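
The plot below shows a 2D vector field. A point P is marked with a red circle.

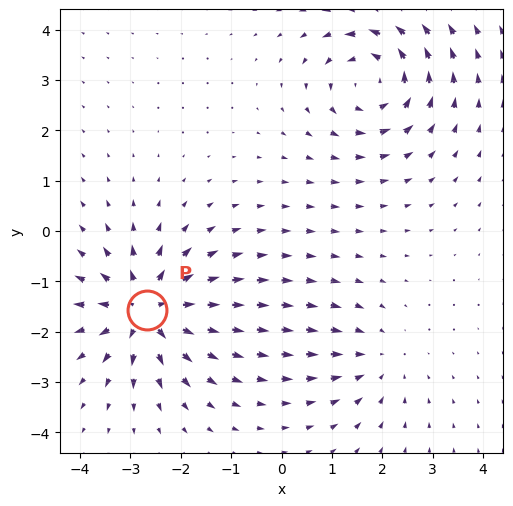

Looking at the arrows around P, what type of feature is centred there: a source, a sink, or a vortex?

source

At P (-2.7, -1.6) the arrows spread outward. Divergence about +6, curl ≈0 — positive divergence with near-zero curl is a source.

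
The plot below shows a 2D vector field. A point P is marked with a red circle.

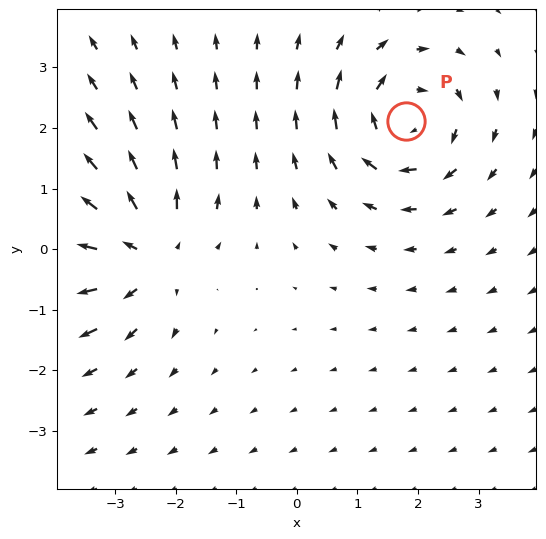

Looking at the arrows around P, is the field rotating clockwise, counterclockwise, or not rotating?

clockwise

Near P at (1.8, 2.1) the arrows circulate clockwise. The curl (z-component) there is about -3; negative curl means clockwise rotation.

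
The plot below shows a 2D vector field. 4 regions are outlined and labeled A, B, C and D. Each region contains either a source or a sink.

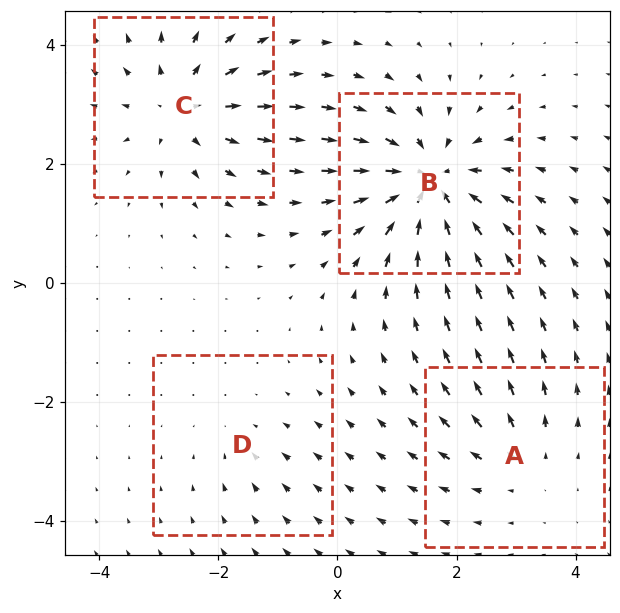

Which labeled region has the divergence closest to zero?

Divergence at each region's feature centre — A: about +3, B: about -7, C: about +5, D: about -2. Region D is closest to zero.

D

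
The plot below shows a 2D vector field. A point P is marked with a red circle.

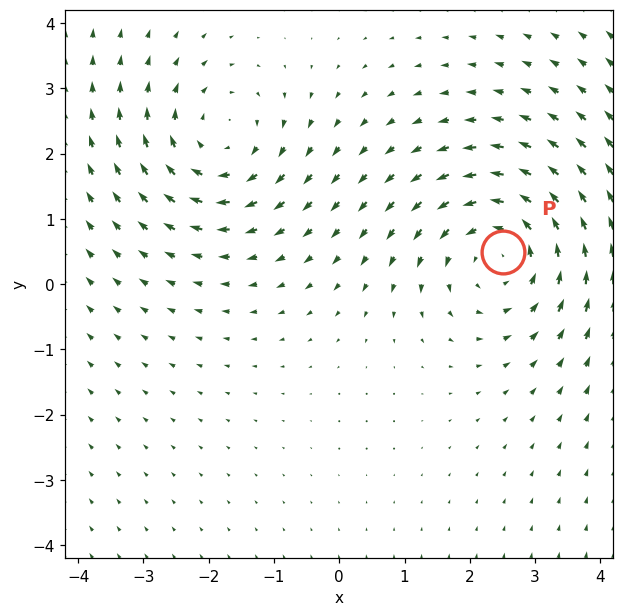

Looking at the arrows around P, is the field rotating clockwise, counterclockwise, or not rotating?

Near P at (2.5, 0.5) the arrows circulate counterclockwise. The curl (z-component) there is about +3; positive curl means counterclockwise rotation.

counterclockwise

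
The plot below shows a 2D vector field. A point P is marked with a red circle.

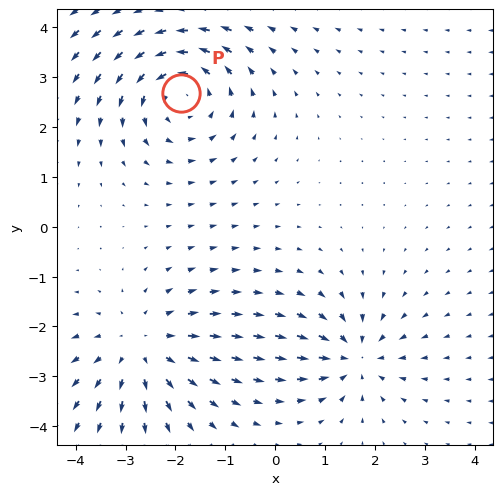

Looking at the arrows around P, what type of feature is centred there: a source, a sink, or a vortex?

vortex

At P (-1.9, 2.7) the arrows circulate counterclockwise. Divergence ≈0, curl about +5 — near-zero divergence with nonzero curl is a vortex.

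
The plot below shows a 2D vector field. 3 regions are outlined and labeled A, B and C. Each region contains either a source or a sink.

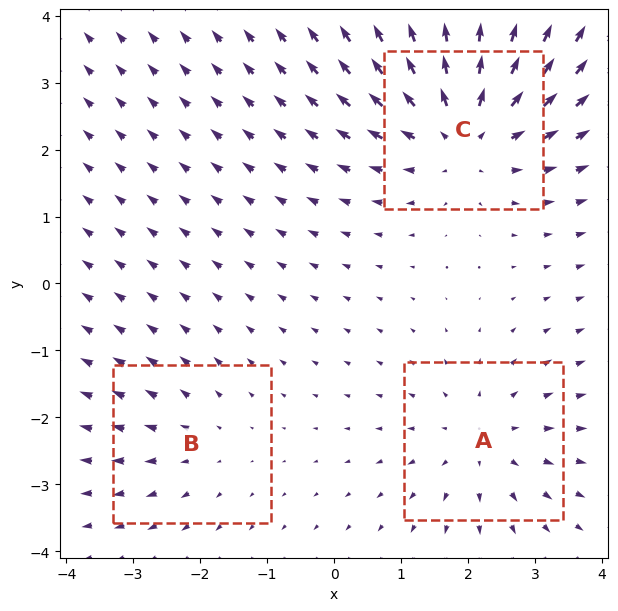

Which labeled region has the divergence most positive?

Divergence at each region's feature centre — A: about +3, B: about +2, C: about +4. Region C is most positive.

C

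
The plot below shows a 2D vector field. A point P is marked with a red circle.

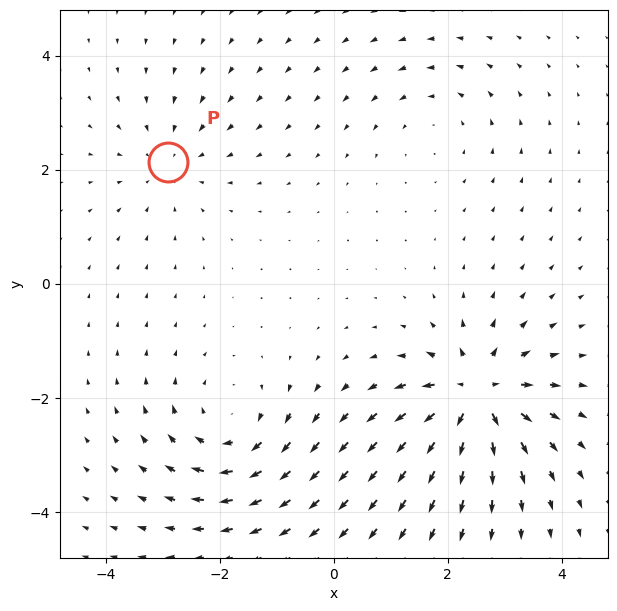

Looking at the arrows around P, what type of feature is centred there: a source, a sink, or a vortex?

At P (-2.9, 2.1) the arrows converge inward. Divergence about -3, curl ≈0 — negative divergence with near-zero curl is a sink.

sink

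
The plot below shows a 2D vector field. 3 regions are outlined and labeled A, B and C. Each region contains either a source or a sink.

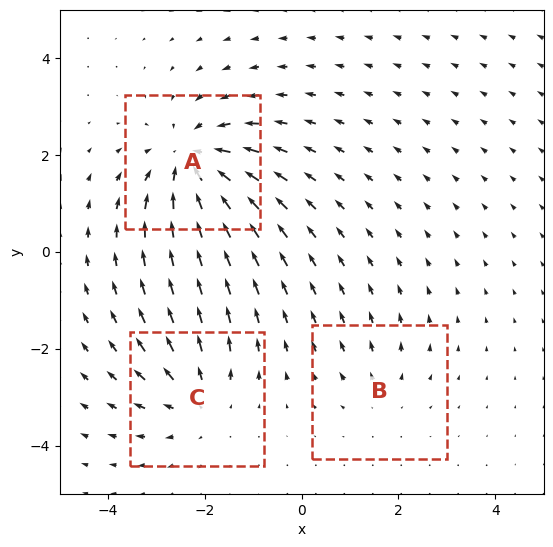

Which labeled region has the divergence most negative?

A

Divergence at each region's feature centre — A: about -5, B: about +2, C: about +3. Region A is most negative.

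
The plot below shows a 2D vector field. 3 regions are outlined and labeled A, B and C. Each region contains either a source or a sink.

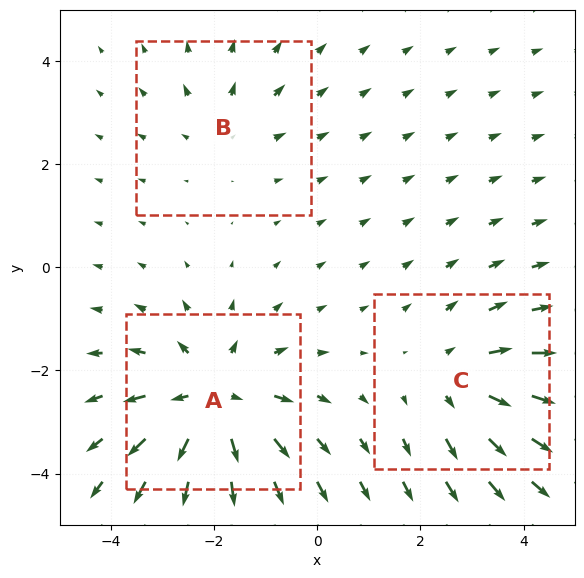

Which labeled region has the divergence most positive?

Divergence at each region's feature centre — A: about +4, B: about +2, C: about +3. Region A is most positive.

A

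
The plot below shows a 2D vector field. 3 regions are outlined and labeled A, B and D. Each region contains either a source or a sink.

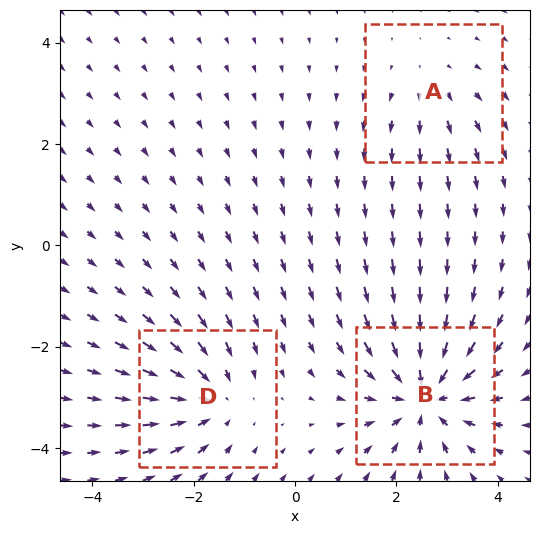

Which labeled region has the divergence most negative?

B

Divergence at each region's feature centre — A: about +2, B: about -5, D: about -4. Region B is most negative.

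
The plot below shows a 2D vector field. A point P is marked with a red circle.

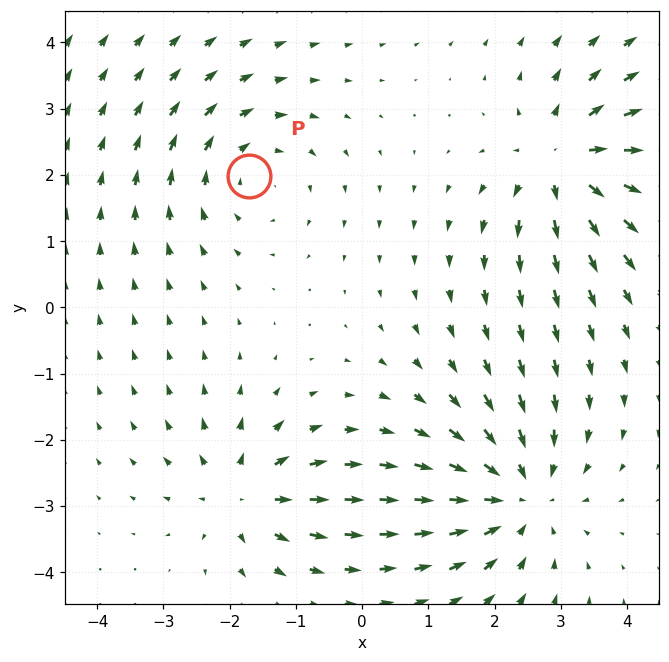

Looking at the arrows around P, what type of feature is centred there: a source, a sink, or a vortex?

vortex

At P (-1.7, 2.0) the arrows circulate clockwise. Divergence ≈0, curl about -3 — near-zero divergence with nonzero curl is a vortex.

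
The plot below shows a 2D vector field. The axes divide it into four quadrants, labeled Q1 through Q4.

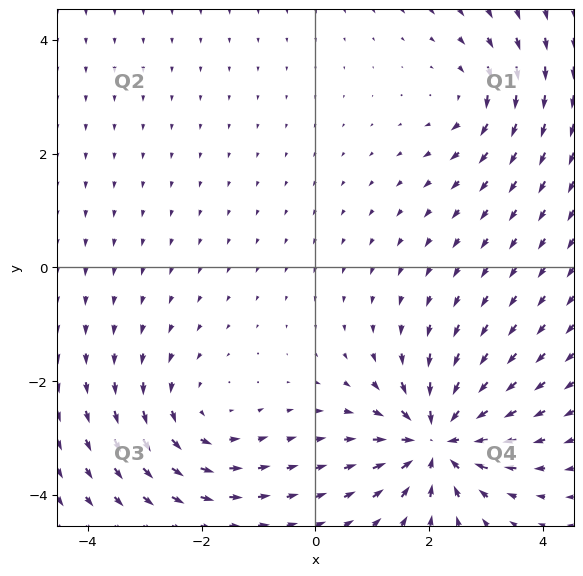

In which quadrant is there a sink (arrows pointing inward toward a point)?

Q4

The sink sits at approximately (2.1, -3.0), which lies in quadrant Q4. The divergence there is about -6, negative as expected for a sink.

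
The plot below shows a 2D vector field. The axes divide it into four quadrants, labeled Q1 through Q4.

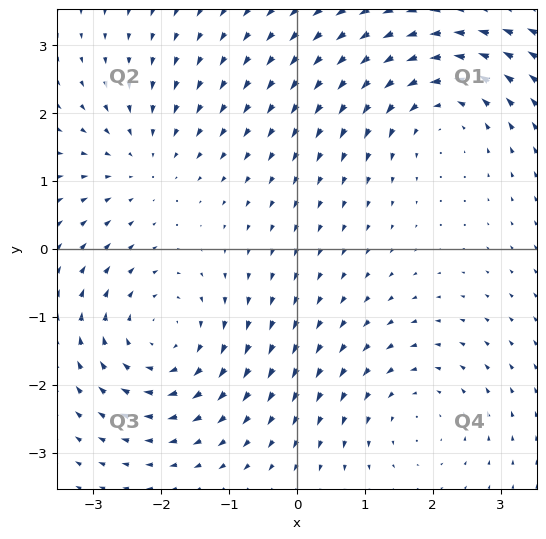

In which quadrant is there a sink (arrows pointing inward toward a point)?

The sink sits at approximately (-2.3, 1.3), which lies in quadrant Q2. The divergence there is about -2, negative as expected for a sink.

Q2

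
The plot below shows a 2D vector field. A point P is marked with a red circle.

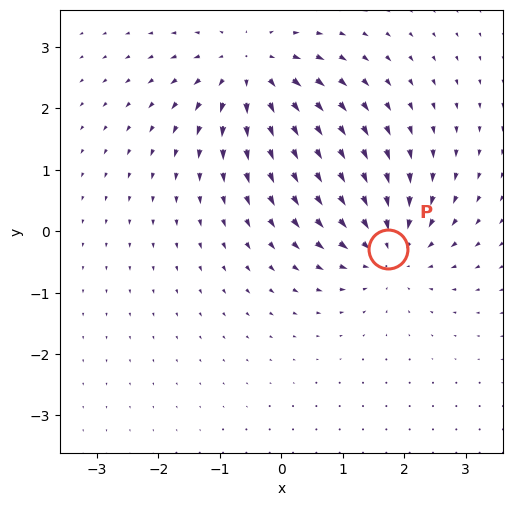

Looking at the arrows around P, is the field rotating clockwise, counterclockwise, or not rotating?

not rotating

Near P at (1.7, -0.3) the arrows show no circulation. The curl there is ≈0.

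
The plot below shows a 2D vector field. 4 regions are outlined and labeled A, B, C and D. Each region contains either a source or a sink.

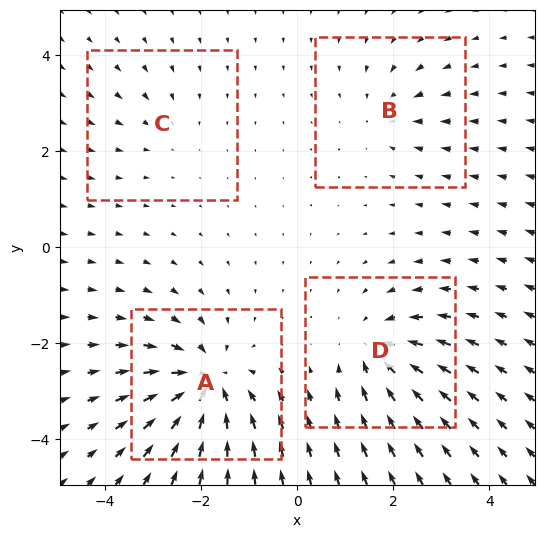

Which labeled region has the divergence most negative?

A

Divergence at each region's feature centre — A: about -8, B: about -3, C: about -2, D: about -5. Region A is most negative.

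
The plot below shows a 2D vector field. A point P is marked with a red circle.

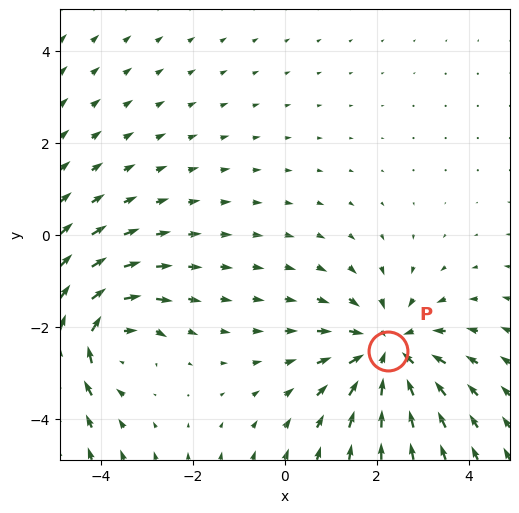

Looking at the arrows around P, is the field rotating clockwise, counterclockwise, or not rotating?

Near P at (2.2, -2.5) the arrows show no circulation. The curl there is ≈0.

not rotating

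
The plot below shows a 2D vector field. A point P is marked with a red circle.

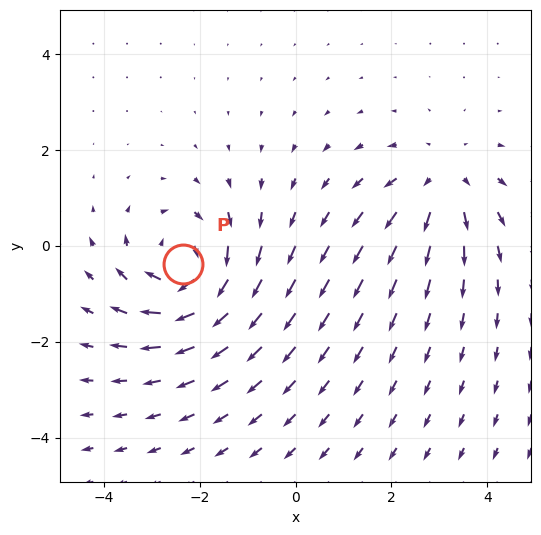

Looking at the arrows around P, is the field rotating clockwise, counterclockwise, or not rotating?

Near P at (-2.3, -0.4) the arrows circulate clockwise. The curl (z-component) there is about -5; negative curl means clockwise rotation.

clockwise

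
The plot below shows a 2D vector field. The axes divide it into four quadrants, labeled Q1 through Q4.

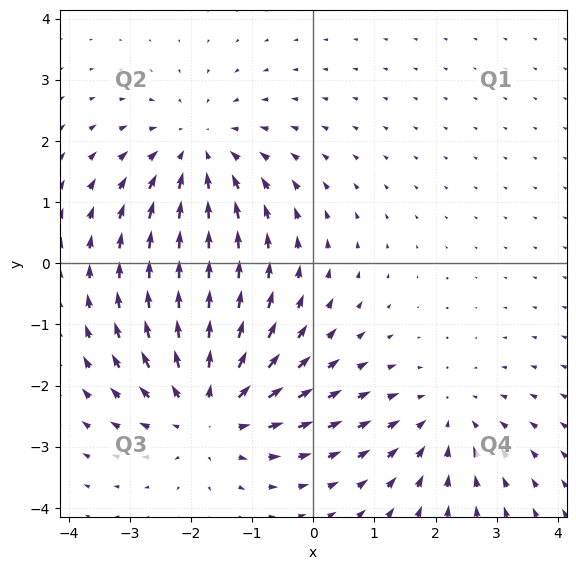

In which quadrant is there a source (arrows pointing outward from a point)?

The source sits at approximately (-1.7, -2.4), which lies in quadrant Q3. The divergence there is about +4, positive as expected for a source.

Q3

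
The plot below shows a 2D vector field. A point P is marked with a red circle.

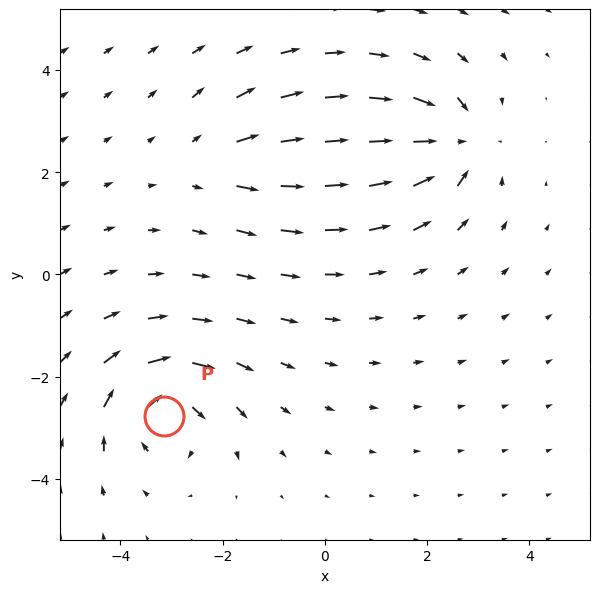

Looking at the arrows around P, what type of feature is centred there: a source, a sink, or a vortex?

vortex

At P (-3.2, -2.8) the arrows circulate clockwise. Divergence ≈0, curl about -5 — near-zero divergence with nonzero curl is a vortex.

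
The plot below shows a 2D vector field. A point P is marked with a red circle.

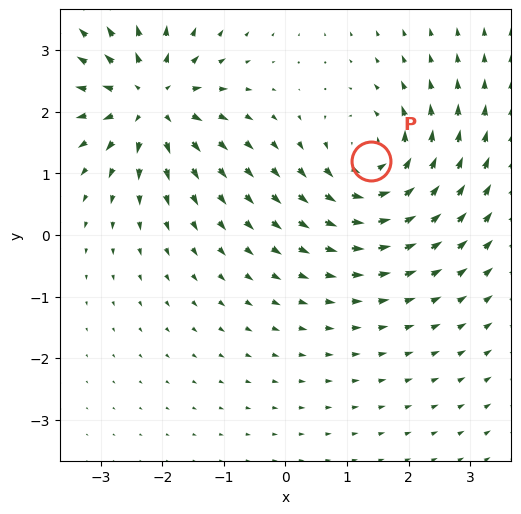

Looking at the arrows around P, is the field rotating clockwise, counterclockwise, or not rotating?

Near P at (1.4, 1.2) the arrows circulate counterclockwise. The curl (z-component) there is about +4; positive curl means counterclockwise rotation.

counterclockwise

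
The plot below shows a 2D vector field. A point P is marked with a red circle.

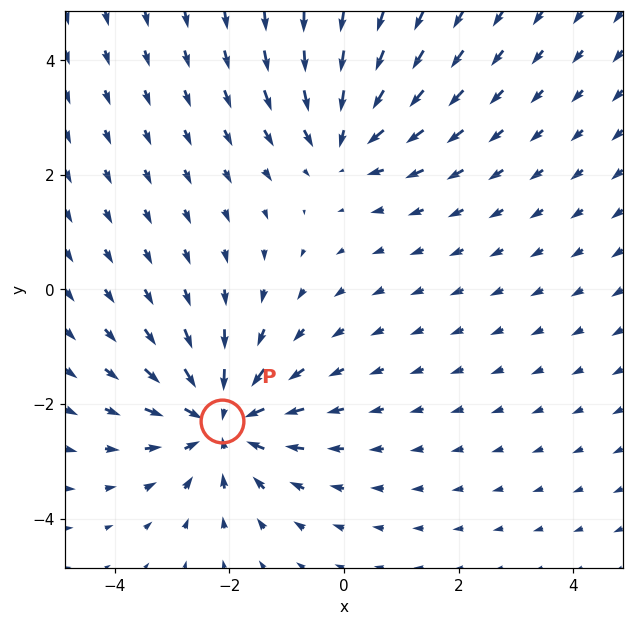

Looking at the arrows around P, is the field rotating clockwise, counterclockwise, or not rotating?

Near P at (-2.1, -2.3) the arrows show no circulation. The curl there is ≈0.

not rotating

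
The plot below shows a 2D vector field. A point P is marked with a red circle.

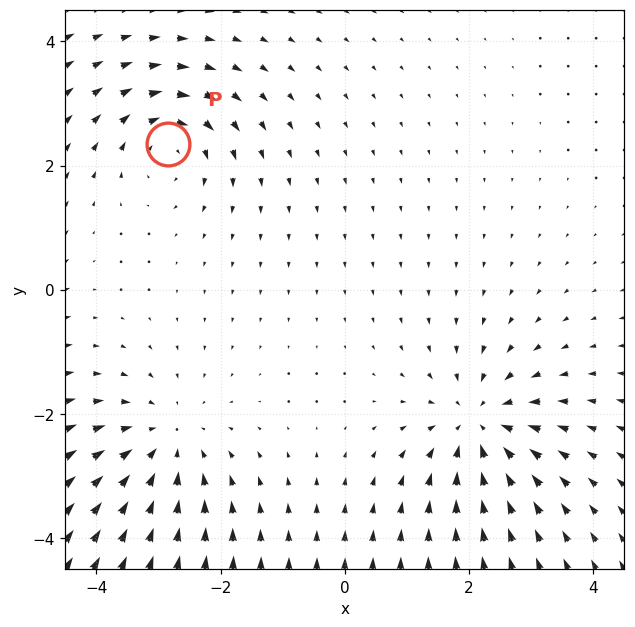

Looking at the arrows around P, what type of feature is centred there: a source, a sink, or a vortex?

vortex

At P (-2.8, 2.3) the arrows circulate clockwise. Divergence ≈0, curl about -5 — near-zero divergence with nonzero curl is a vortex.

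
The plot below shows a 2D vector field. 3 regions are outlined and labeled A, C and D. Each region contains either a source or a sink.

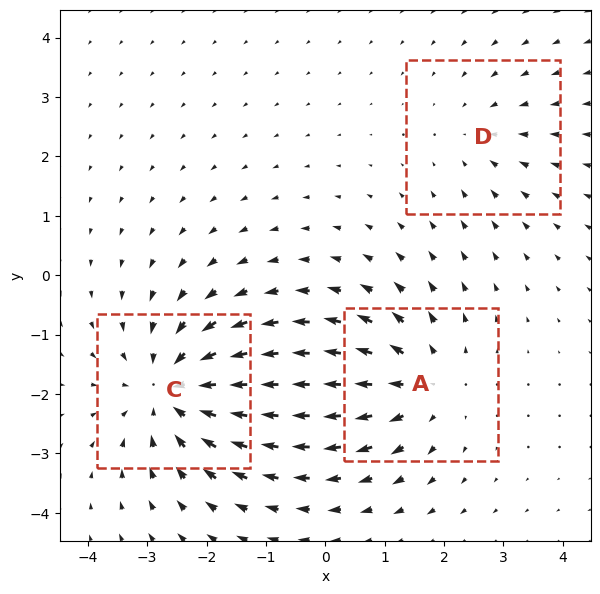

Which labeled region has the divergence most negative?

C

Divergence at each region's feature centre — A: about +3, C: about -4, D: about -2. Region C is most negative.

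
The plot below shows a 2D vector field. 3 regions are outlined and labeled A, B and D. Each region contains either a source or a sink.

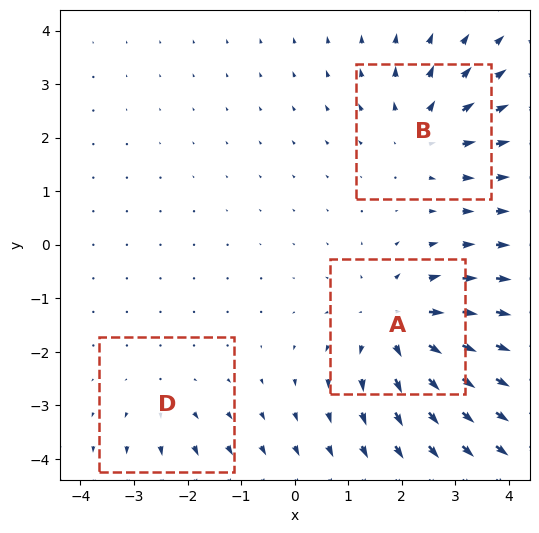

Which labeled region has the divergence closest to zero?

D

Divergence at each region's feature centre — A: about +5, B: about +3, D: about +2. Region D is closest to zero.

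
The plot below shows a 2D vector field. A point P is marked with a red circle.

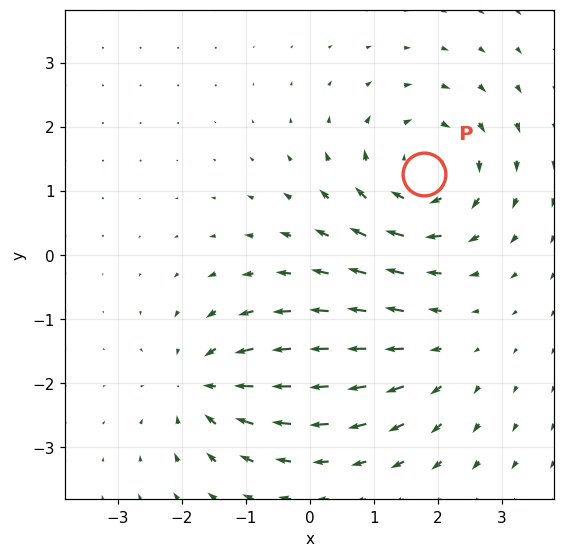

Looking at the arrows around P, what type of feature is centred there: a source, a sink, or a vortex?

At P (1.8, 1.3) the arrows circulate clockwise. Divergence ≈0, curl about -5 — near-zero divergence with nonzero curl is a vortex.

vortex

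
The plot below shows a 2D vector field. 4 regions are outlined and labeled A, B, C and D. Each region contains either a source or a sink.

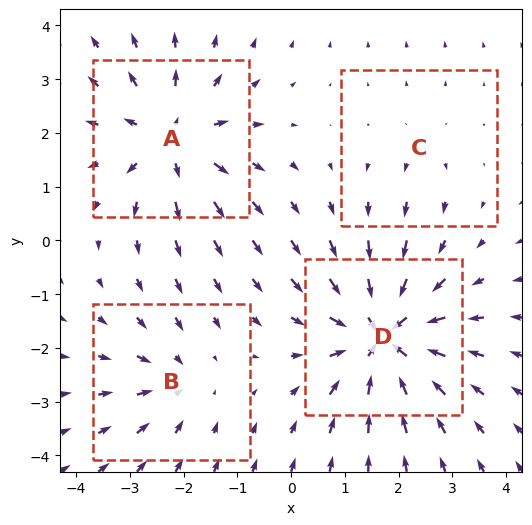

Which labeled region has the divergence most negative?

Divergence at each region's feature centre — A: about +5, B: about -3, C: about +2, D: about -7. Region D is most negative.

D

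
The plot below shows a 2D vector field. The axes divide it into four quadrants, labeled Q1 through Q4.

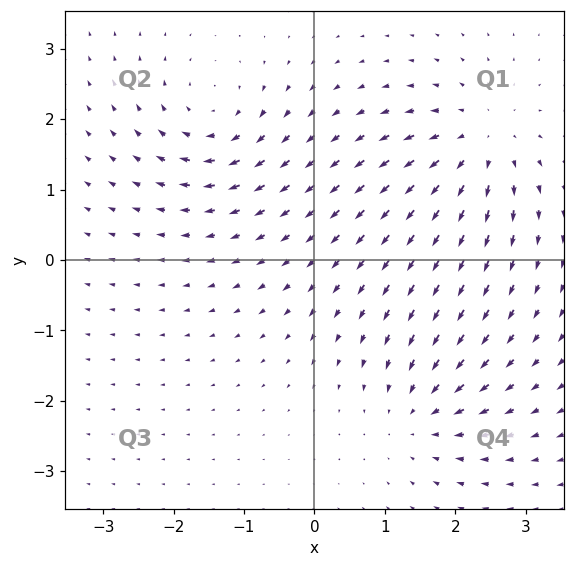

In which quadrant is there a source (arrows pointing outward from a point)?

Q1

The source sits at approximately (2.4, 1.7), which lies in quadrant Q1. The divergence there is about +4, positive as expected for a source.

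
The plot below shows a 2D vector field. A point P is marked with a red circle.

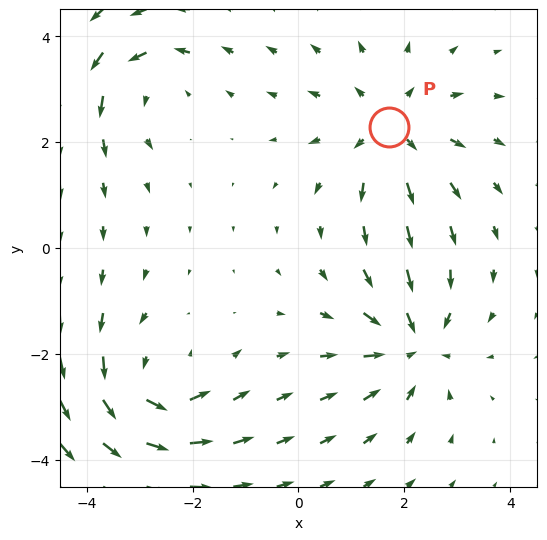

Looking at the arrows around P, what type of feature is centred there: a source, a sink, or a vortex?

source

At P (1.7, 2.3) the arrows spread outward. Divergence about +4, curl ≈0 — positive divergence with near-zero curl is a source.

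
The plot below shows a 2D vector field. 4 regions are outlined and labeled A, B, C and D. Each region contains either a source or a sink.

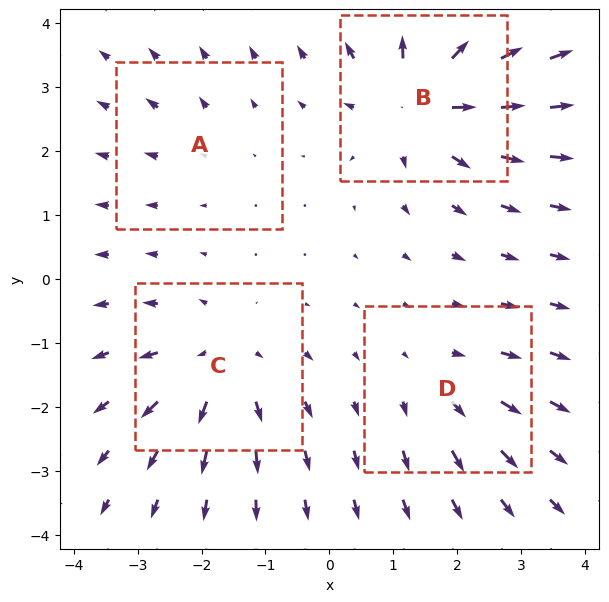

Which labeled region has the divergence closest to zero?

A

Divergence at each region's feature centre — A: about +2, B: about +7, C: about +5, D: about +3. Region A is closest to zero.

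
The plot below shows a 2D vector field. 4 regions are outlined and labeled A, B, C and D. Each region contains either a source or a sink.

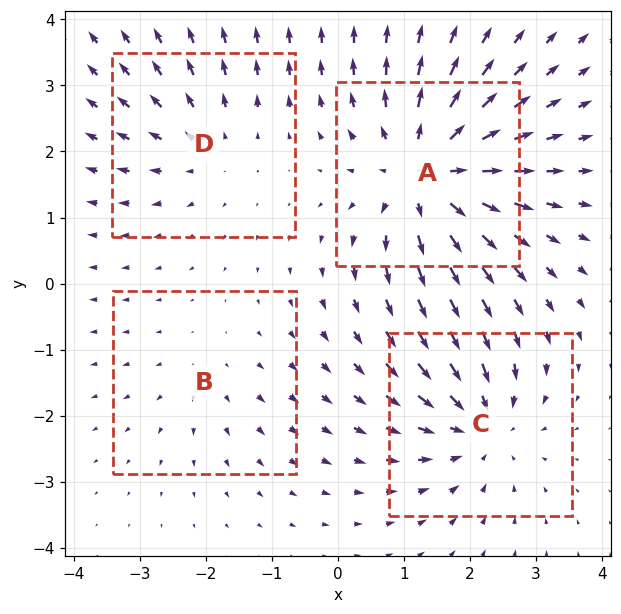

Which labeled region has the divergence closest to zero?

Divergence at each region's feature centre — A: about +7, B: about +2, C: about -5, D: about +3. Region B is closest to zero.

B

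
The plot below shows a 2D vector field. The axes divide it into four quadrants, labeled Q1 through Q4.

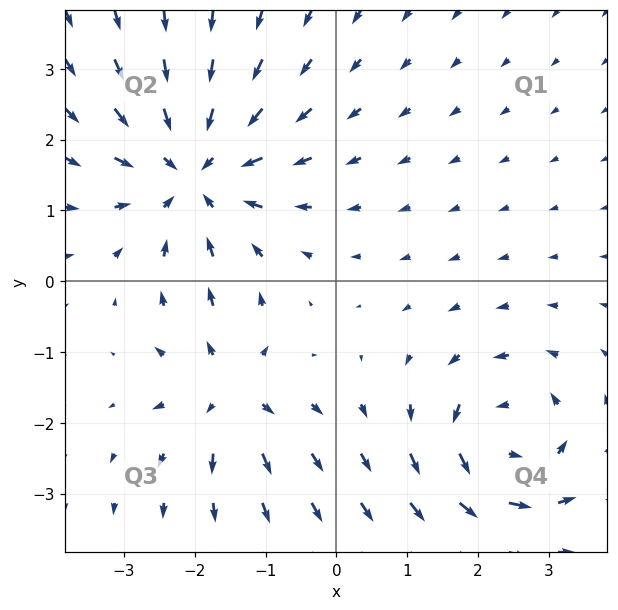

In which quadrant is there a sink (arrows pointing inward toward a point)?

The sink sits at approximately (-2.0, 1.5), which lies in quadrant Q2. The divergence there is about -4, negative as expected for a sink.

Q2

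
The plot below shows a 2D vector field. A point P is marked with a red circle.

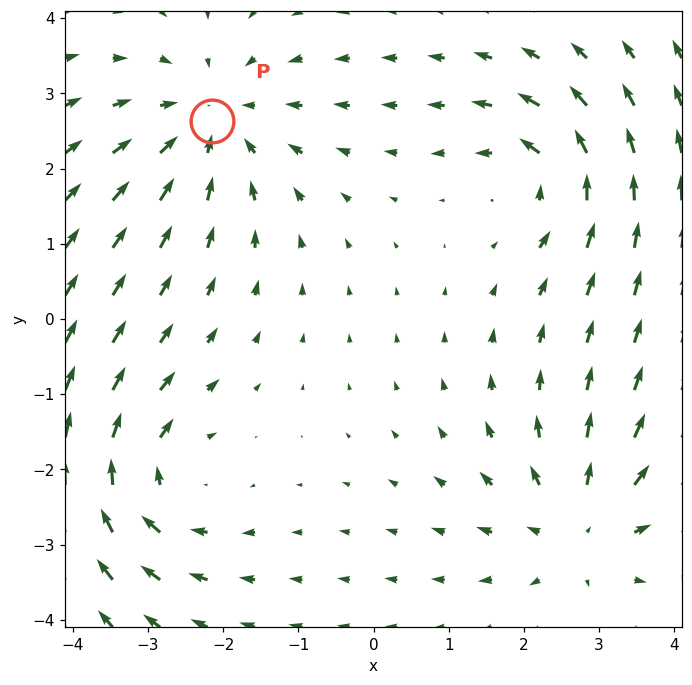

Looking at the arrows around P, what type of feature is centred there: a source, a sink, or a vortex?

At P (-2.2, 2.6) the arrows converge inward. Divergence about -3, curl ≈0 — negative divergence with near-zero curl is a sink.

sink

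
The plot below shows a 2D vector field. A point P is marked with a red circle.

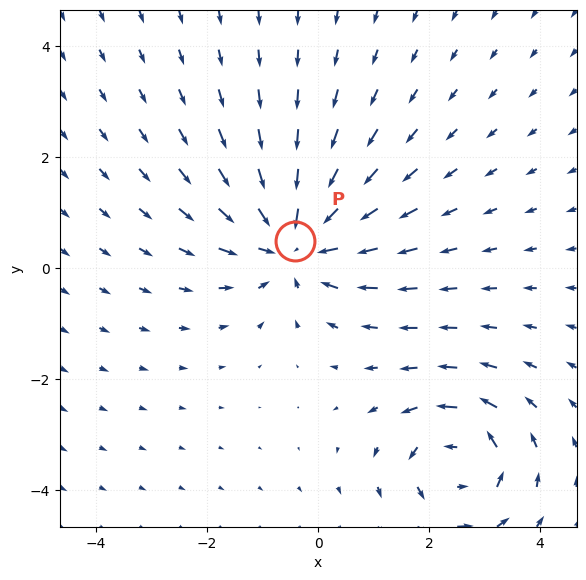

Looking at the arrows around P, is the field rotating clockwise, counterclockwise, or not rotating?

not rotating

Near P at (-0.4, 0.5) the arrows show no circulation. The curl there is ≈0.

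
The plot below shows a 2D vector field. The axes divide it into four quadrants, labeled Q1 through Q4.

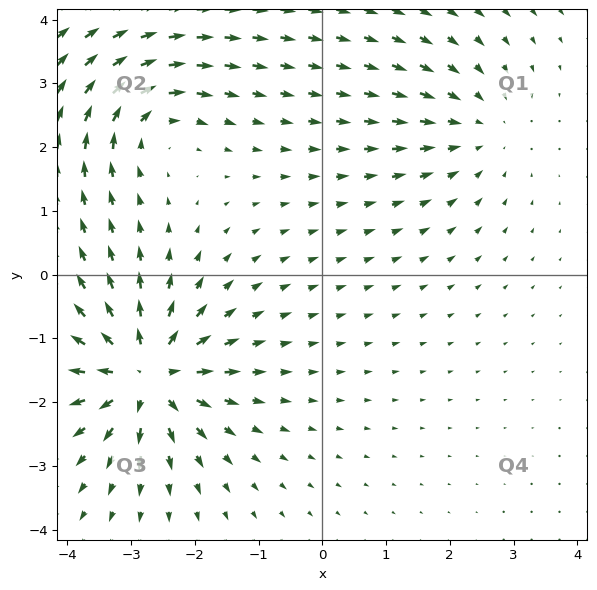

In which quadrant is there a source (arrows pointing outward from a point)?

The source sits at approximately (-2.8, -1.6), which lies in quadrant Q3. The divergence there is about +7, positive as expected for a source.

Q3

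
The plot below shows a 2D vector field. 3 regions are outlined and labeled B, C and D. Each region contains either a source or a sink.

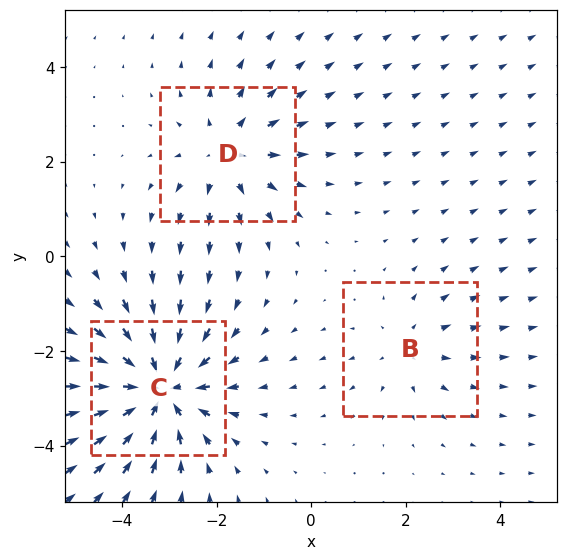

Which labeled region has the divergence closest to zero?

Divergence at each region's feature centre — B: about +2, C: about -4, D: about +3. Region B is closest to zero.

B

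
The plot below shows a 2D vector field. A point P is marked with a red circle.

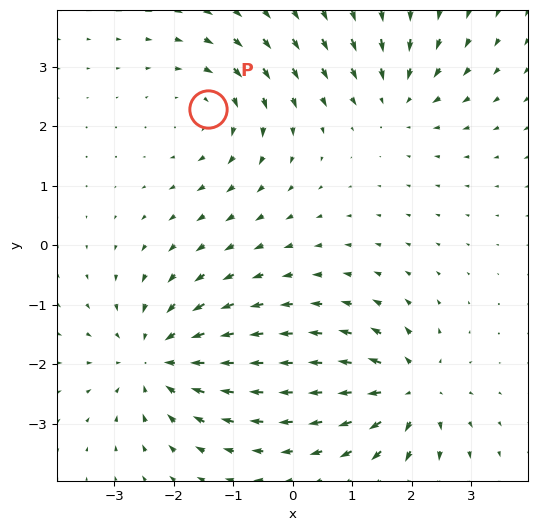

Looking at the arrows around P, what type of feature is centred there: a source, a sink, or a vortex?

At P (-1.4, 2.3) the arrows circulate clockwise. Divergence ≈0, curl about -3 — near-zero divergence with nonzero curl is a vortex.

vortex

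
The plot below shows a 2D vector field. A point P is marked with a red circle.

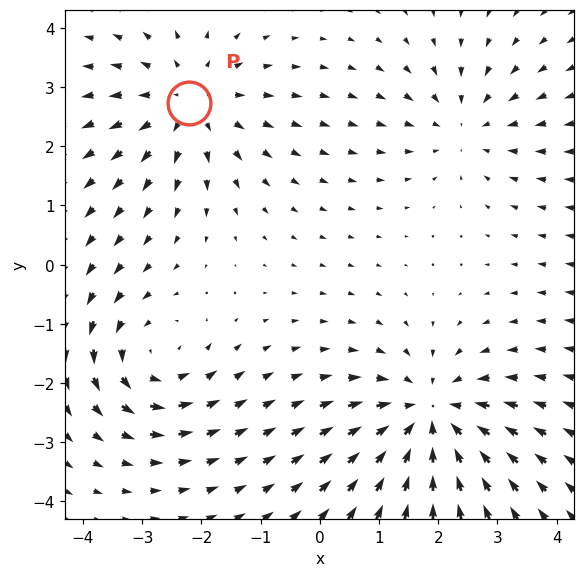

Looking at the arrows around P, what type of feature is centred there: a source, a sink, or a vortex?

source

At P (-2.2, 2.7) the arrows spread outward. Divergence about +3, curl ≈0 — positive divergence with near-zero curl is a source.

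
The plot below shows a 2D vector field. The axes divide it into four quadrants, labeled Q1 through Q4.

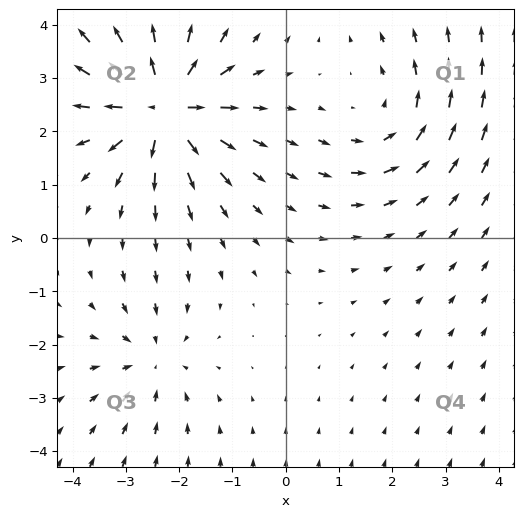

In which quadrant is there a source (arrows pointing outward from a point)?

The source sits at approximately (-2.3, 2.5), which lies in quadrant Q2. The divergence there is about +6, positive as expected for a source.

Q2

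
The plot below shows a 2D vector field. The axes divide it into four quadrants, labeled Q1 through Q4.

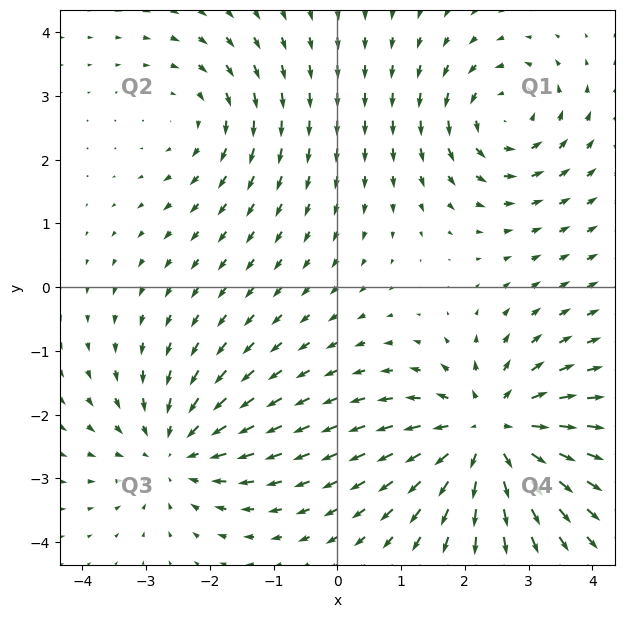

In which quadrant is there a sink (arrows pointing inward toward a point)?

Q3

The sink sits at approximately (-2.5, -2.6), which lies in quadrant Q3. The divergence there is about -3, negative as expected for a sink.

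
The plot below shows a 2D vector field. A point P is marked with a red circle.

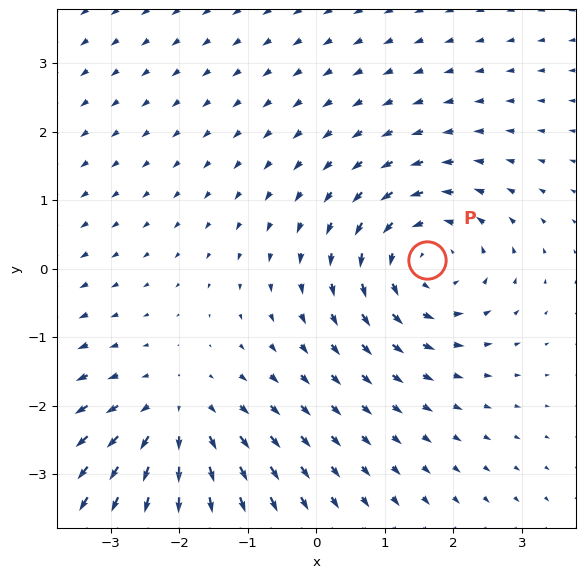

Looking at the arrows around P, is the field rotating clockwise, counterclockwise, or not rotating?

Near P at (1.6, 0.1) the arrows circulate counterclockwise. The curl (z-component) there is about +4; positive curl means counterclockwise rotation.

counterclockwise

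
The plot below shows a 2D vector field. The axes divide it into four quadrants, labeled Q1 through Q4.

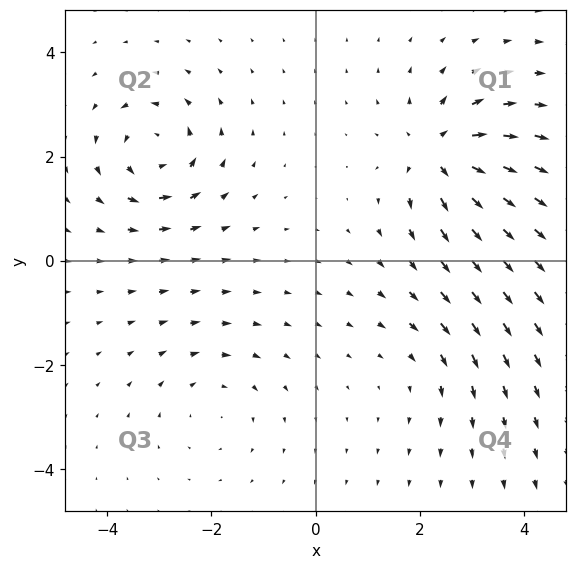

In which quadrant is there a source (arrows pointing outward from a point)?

The source sits at approximately (2.4, 2.1), which lies in quadrant Q1. The divergence there is about +7, positive as expected for a source.

Q1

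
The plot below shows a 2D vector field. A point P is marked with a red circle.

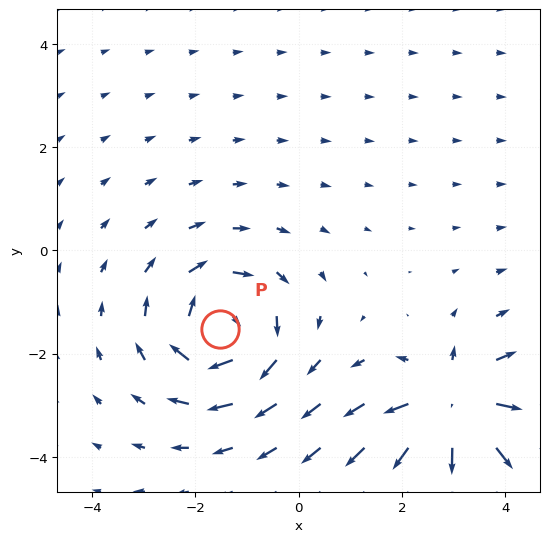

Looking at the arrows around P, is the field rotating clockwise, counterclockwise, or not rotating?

Near P at (-1.5, -1.5) the arrows circulate clockwise. The curl (z-component) there is about -4; negative curl means clockwise rotation.

clockwise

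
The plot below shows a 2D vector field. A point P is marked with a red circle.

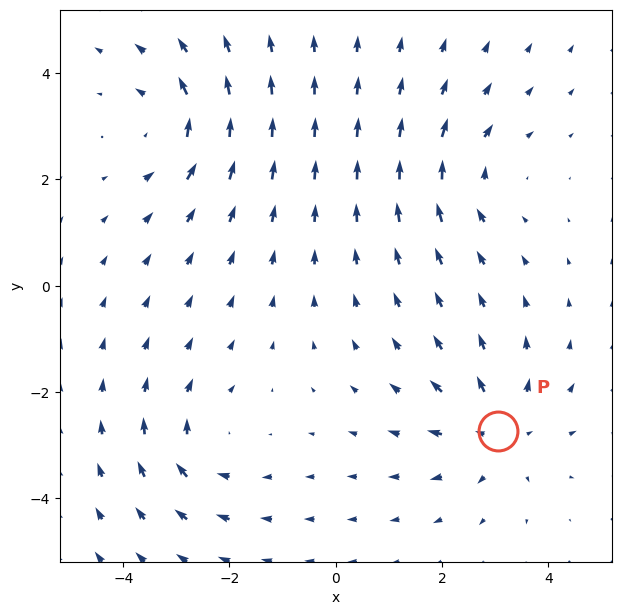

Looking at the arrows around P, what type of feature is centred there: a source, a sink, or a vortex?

source

At P (3.1, -2.7) the arrows spread outward. Divergence about +4, curl ≈0 — positive divergence with near-zero curl is a source.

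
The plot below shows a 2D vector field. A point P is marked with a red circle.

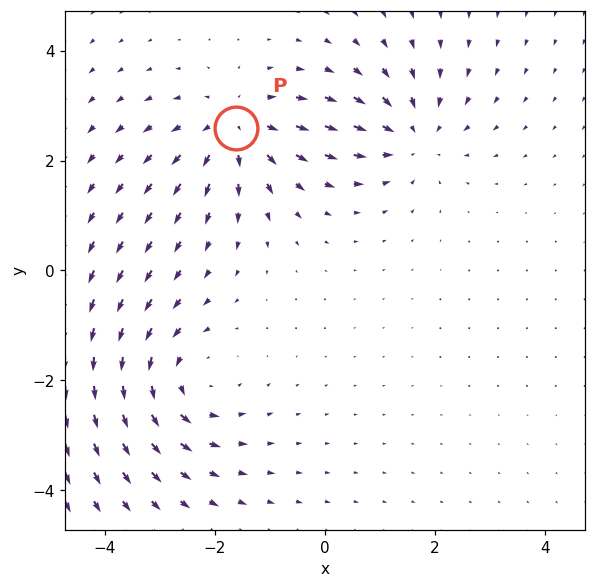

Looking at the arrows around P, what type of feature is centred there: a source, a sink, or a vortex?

source

At P (-1.6, 2.6) the arrows spread outward. Divergence about +5, curl ≈0 — positive divergence with near-zero curl is a source.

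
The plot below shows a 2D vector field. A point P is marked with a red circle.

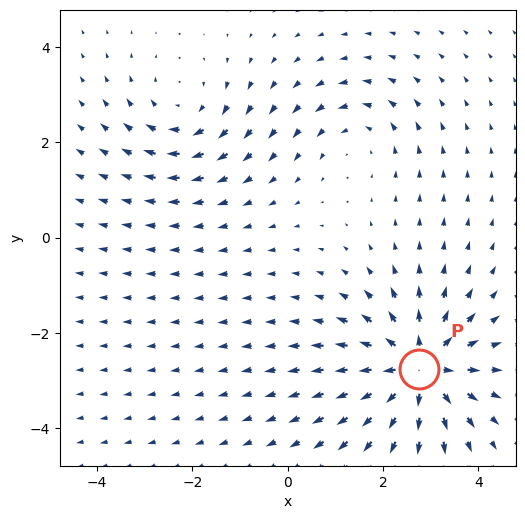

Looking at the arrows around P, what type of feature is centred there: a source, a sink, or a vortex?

At P (2.8, -2.7) the arrows spread outward. Divergence about +6, curl ≈0 — positive divergence with near-zero curl is a source.

source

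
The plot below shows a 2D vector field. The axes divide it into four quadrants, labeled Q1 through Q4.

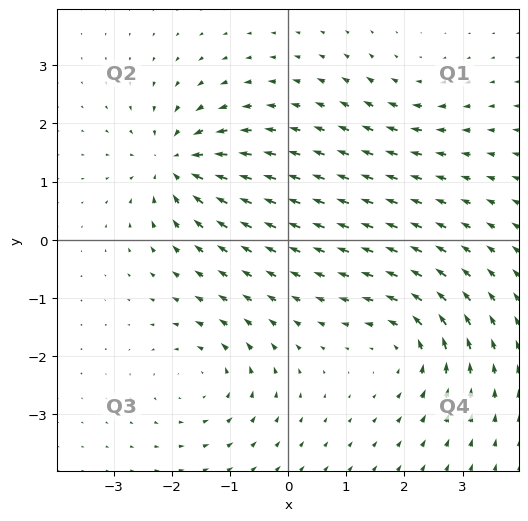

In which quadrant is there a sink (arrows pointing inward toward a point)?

The sink sits at approximately (-1.9, 1.3), which lies in quadrant Q2. The divergence there is about -6, negative as expected for a sink.

Q2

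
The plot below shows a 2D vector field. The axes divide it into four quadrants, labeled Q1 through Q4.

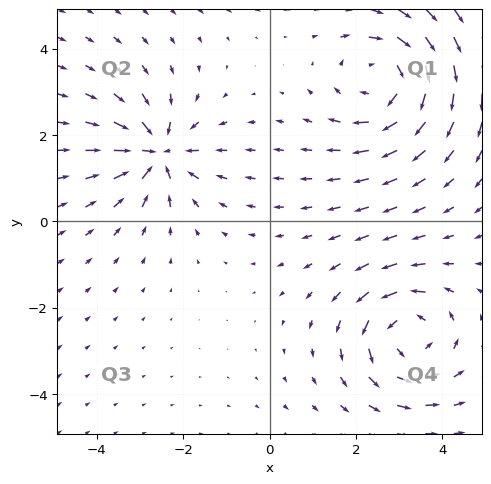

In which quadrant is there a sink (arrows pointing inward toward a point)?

Q2

The sink sits at approximately (-2.6, 1.6), which lies in quadrant Q2. The divergence there is about -4, negative as expected for a sink.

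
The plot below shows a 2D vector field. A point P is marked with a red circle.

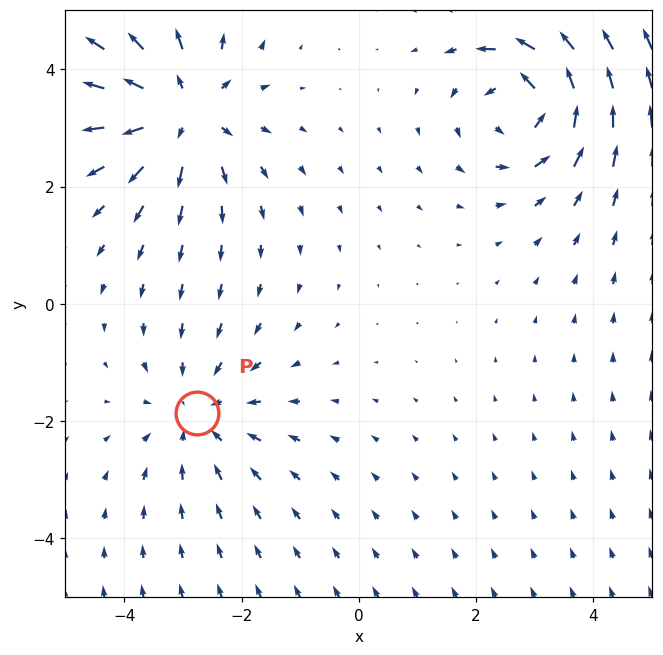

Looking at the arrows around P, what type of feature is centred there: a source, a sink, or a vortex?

sink

At P (-2.8, -1.9) the arrows converge inward. Divergence about -2, curl ≈0 — negative divergence with near-zero curl is a sink.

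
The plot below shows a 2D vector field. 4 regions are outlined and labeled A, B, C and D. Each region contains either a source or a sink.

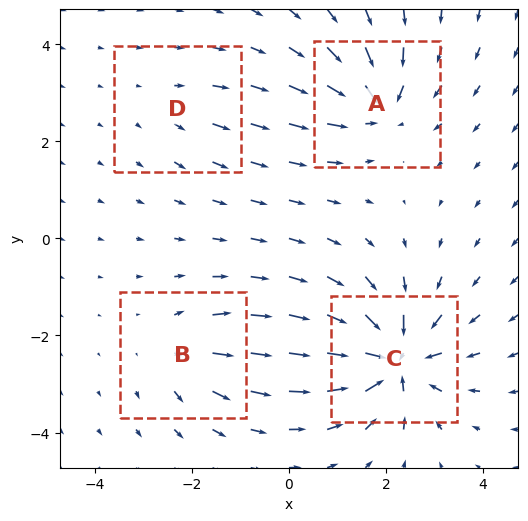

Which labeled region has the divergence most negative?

C

Divergence at each region's feature centre — A: about -6, B: about +4, C: about -9, D: about +2. Region C is most negative.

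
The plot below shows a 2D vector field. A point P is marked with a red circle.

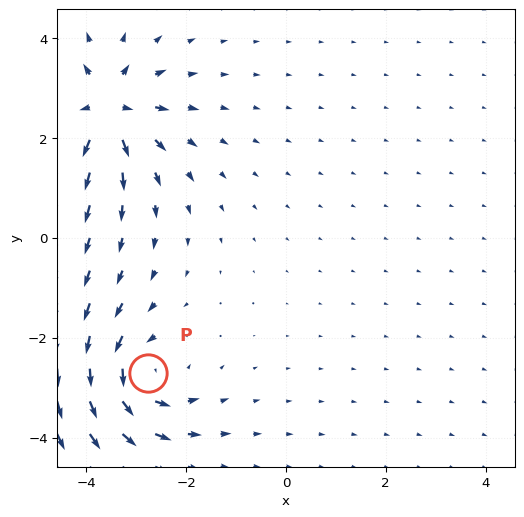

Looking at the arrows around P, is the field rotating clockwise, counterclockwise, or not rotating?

Near P at (-2.8, -2.7) the arrows circulate counterclockwise. The curl (z-component) there is about +4; positive curl means counterclockwise rotation.

counterclockwise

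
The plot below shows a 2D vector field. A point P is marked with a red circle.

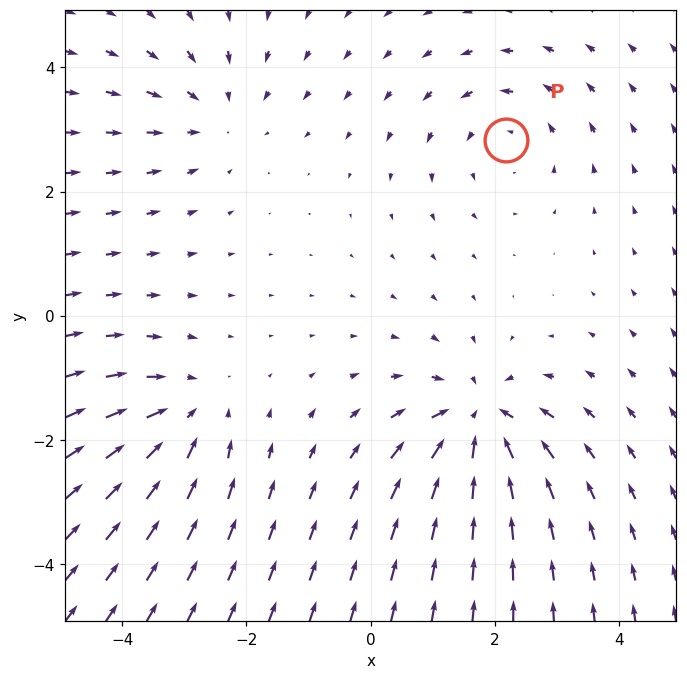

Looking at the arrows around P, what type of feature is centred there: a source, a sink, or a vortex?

vortex

At P (2.2, 2.8) the arrows circulate counterclockwise. Divergence ≈0, curl about +3 — near-zero divergence with nonzero curl is a vortex.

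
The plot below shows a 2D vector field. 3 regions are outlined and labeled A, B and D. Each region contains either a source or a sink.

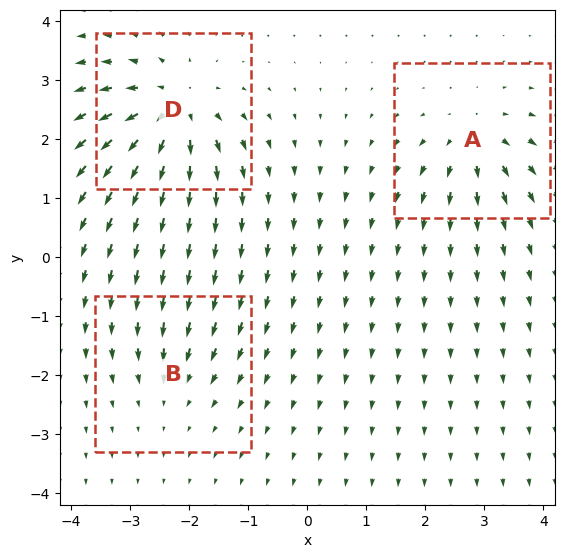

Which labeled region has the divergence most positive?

Divergence at each region's feature centre — A: about +4, B: about -3, D: about +6. Region D is most positive.

D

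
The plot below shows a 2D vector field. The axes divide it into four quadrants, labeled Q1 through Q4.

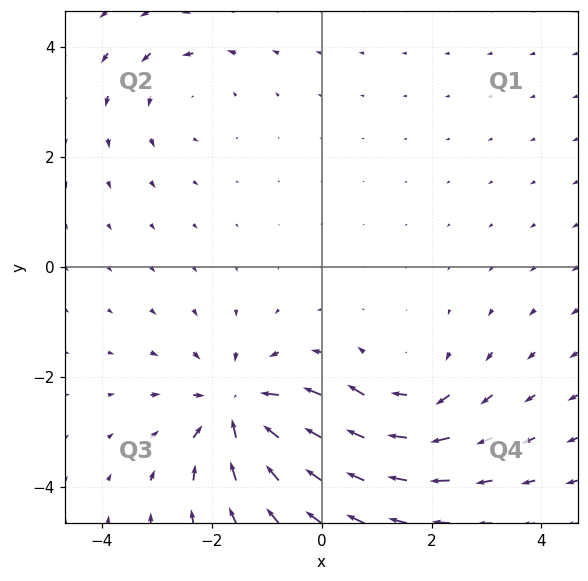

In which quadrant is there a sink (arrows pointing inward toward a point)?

Q3

The sink sits at approximately (-1.5, -2.6), which lies in quadrant Q3. The divergence there is about -5, negative as expected for a sink.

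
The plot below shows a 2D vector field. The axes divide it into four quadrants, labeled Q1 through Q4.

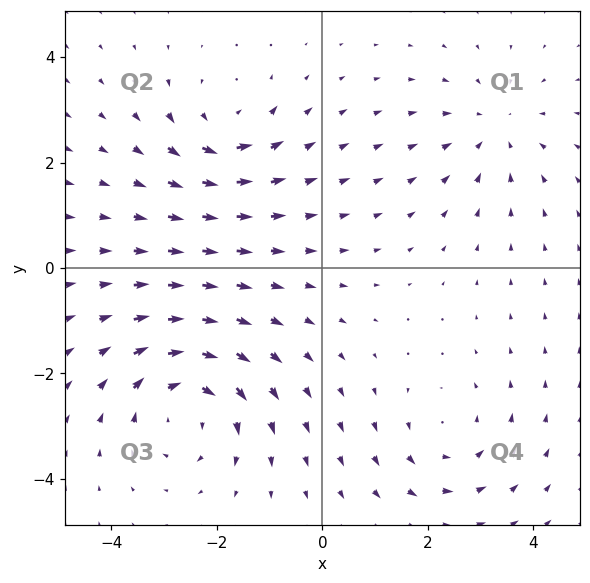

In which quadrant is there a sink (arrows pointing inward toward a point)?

Q1

The sink sits at approximately (3.3, 2.6), which lies in quadrant Q1. The divergence there is about -3, negative as expected for a sink.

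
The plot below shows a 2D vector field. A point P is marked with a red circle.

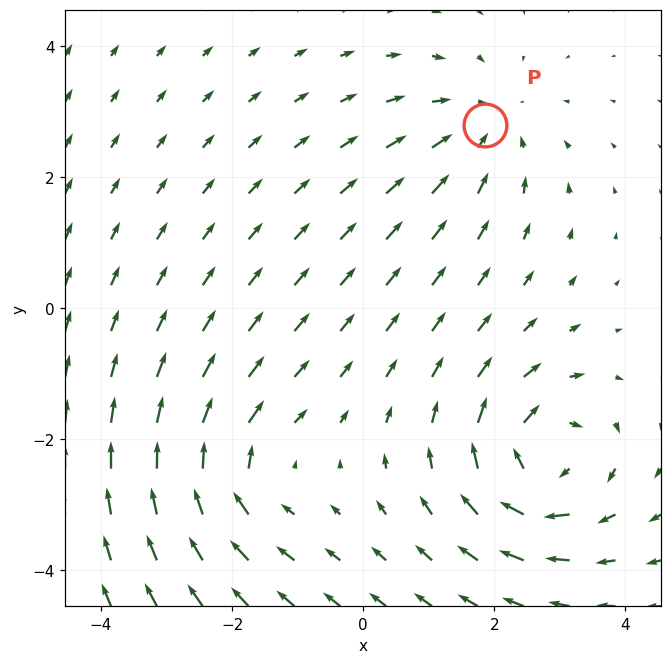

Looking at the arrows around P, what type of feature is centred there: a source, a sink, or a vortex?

At P (1.9, 2.8) the arrows converge inward. Divergence about -3, curl ≈0 — negative divergence with near-zero curl is a sink.

sink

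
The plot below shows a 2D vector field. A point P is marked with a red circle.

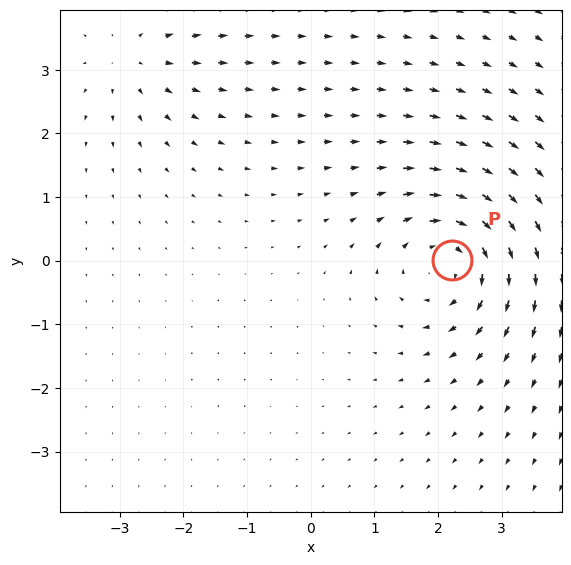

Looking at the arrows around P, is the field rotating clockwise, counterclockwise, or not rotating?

clockwise

Near P at (2.2, 0.0) the arrows circulate clockwise. The curl (z-component) there is about -5; negative curl means clockwise rotation.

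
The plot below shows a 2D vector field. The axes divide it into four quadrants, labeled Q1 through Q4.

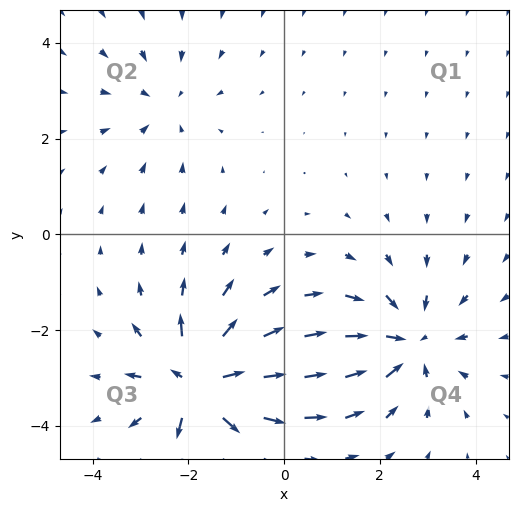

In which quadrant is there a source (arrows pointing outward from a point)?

Q3

The source sits at approximately (-1.8, -3.1), which lies in quadrant Q3. The divergence there is about +7, positive as expected for a source.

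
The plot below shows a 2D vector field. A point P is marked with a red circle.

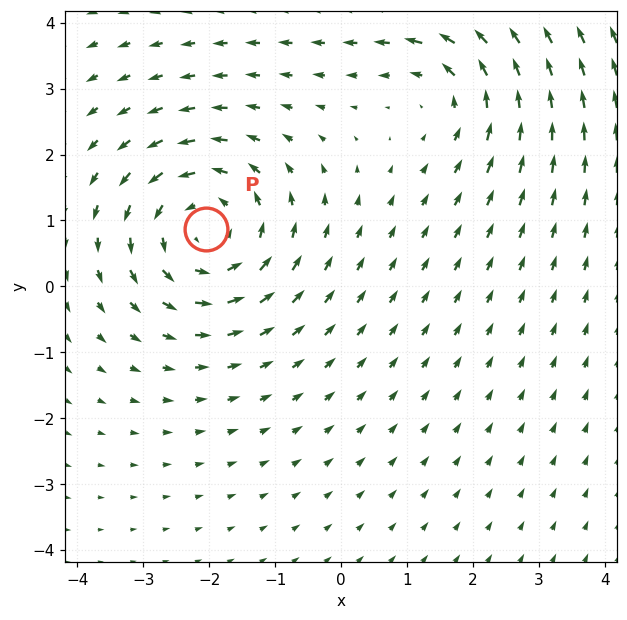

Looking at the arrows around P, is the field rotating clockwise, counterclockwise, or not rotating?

Near P at (-2.1, 0.9) the arrows circulate counterclockwise. The curl (z-component) there is about +4; positive curl means counterclockwise rotation.

counterclockwise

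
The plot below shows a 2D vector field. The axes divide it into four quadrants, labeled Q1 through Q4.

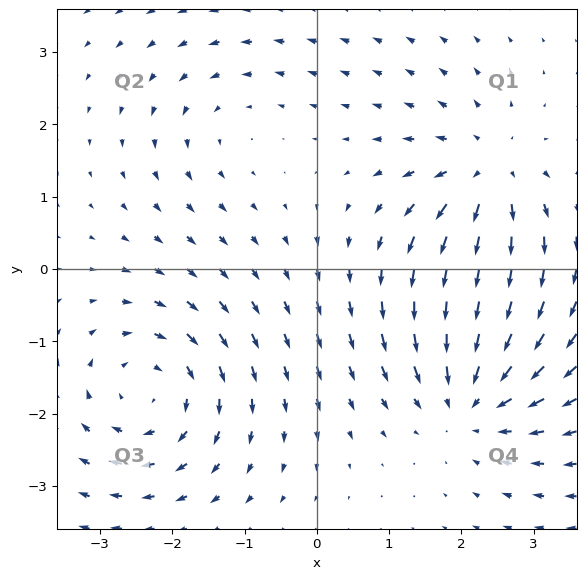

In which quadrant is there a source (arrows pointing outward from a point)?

Q1

The source sits at approximately (2.4, 1.3), which lies in quadrant Q1. The divergence there is about +5, positive as expected for a source.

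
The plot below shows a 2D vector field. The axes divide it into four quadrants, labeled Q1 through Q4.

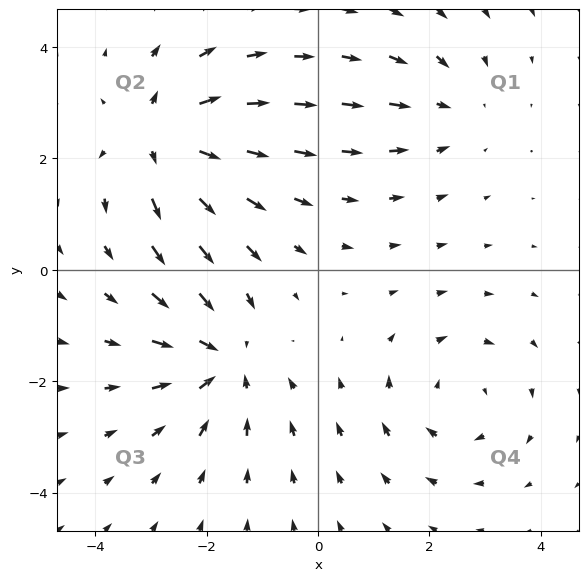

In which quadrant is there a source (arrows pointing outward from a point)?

Q2

The source sits at approximately (-2.8, 2.4), which lies in quadrant Q2. The divergence there is about +6, positive as expected for a source.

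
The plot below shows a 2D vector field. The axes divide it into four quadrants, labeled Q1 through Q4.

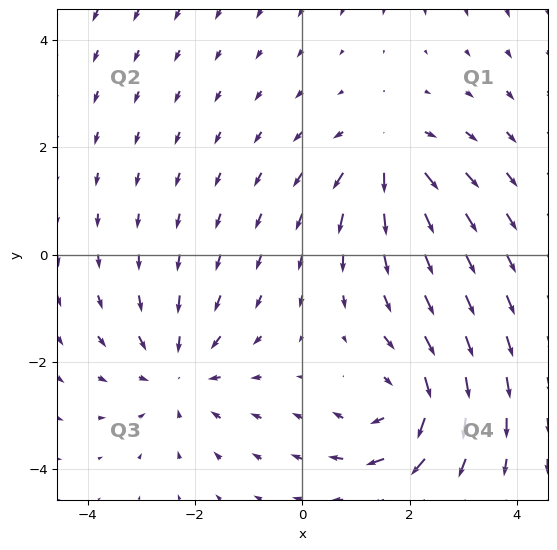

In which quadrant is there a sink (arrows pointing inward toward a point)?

Q3

The sink sits at approximately (-2.3, -2.2), which lies in quadrant Q3. The divergence there is about -3, negative as expected for a sink.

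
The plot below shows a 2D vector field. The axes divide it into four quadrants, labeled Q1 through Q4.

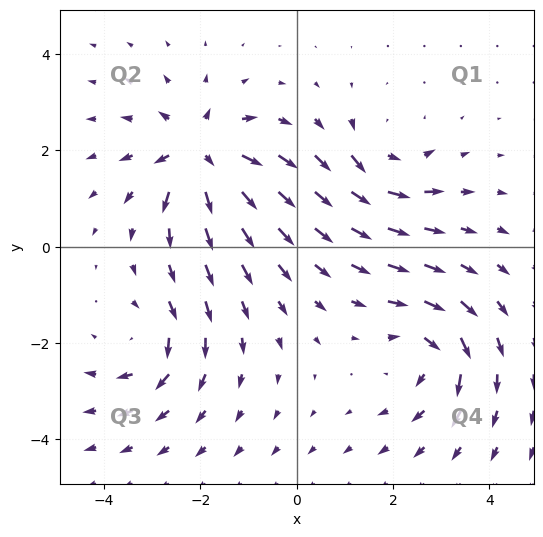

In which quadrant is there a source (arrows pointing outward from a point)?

The source sits at approximately (-2.0, 1.9), which lies in quadrant Q2. The divergence there is about +7, positive as expected for a source.

Q2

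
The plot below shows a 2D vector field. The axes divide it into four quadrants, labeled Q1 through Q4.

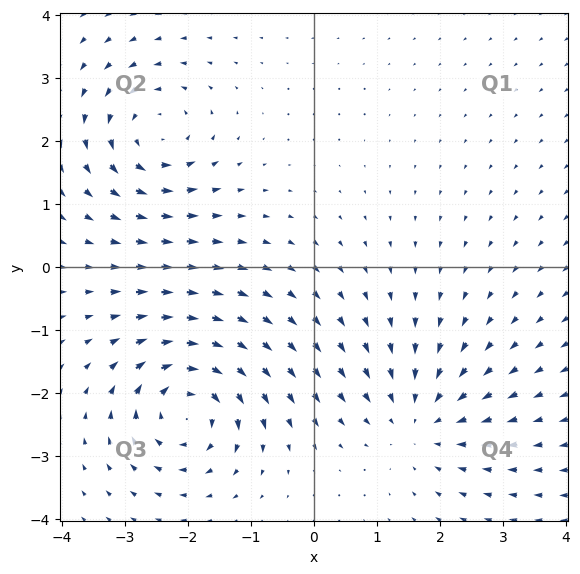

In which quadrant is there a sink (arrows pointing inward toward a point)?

Q4

The sink sits at approximately (1.7, -2.4), which lies in quadrant Q4. The divergence there is about -4, negative as expected for a sink.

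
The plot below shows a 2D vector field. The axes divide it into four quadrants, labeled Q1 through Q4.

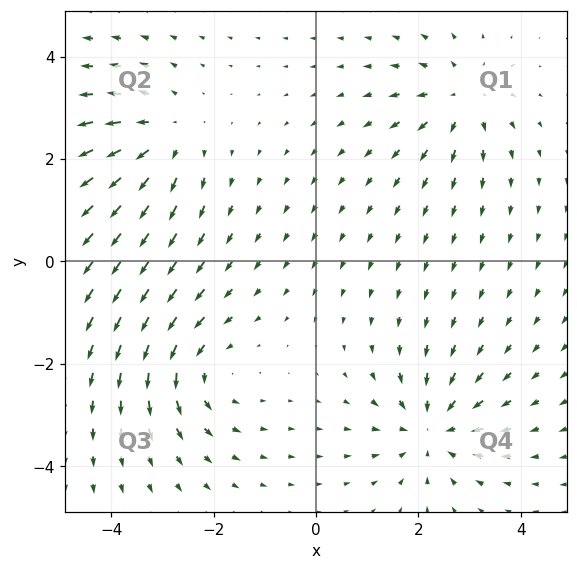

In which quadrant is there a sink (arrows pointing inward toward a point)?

The sink sits at approximately (2.3, -3.3), which lies in quadrant Q4. The divergence there is about -5, negative as expected for a sink.

Q4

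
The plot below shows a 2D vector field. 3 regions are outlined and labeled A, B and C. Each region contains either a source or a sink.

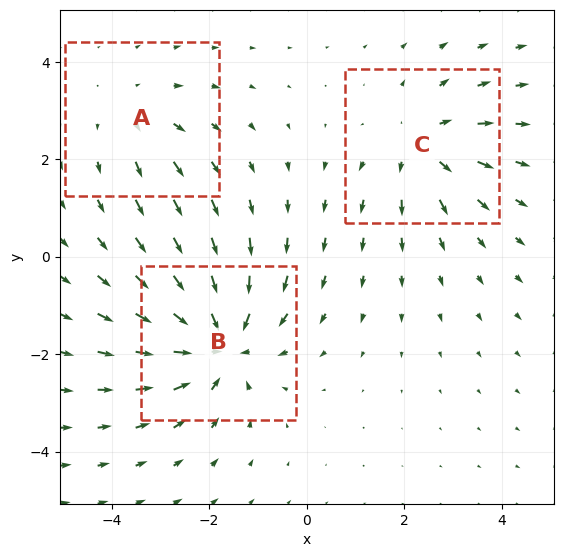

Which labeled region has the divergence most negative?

B

Divergence at each region's feature centre — A: about +2, B: about -4, C: about +3. Region B is most negative.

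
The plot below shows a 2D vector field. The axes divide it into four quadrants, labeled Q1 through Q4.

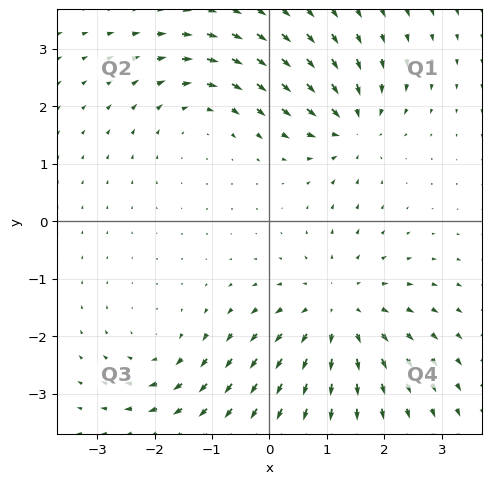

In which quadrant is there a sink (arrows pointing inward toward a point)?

Q1

The sink sits at approximately (1.4, 1.6), which lies in quadrant Q1. The divergence there is about -5, negative as expected for a sink.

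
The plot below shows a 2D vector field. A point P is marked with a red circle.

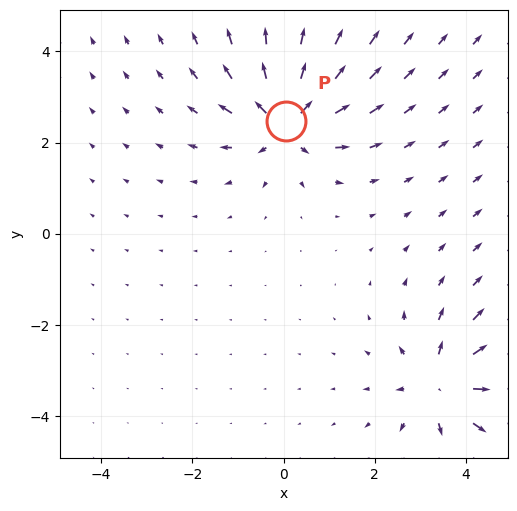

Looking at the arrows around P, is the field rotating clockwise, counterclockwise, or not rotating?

not rotating

Near P at (0.1, 2.5) the arrows show no circulation. The curl there is ≈0.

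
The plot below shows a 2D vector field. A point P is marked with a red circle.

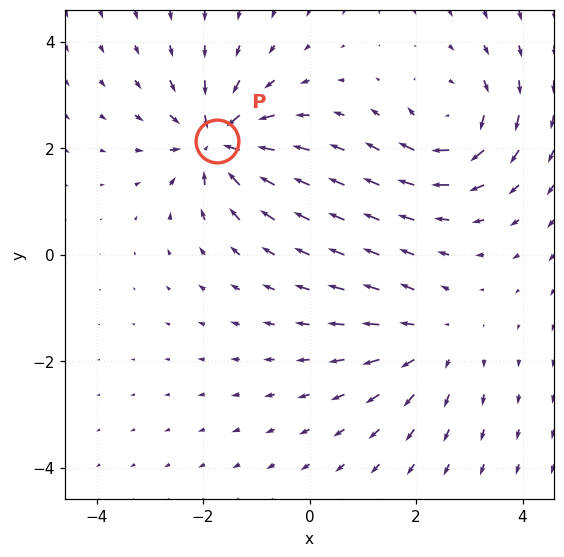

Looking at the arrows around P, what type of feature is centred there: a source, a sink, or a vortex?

sink

At P (-1.7, 2.1) the arrows converge inward. Divergence about -6, curl ≈0 — negative divergence with near-zero curl is a sink.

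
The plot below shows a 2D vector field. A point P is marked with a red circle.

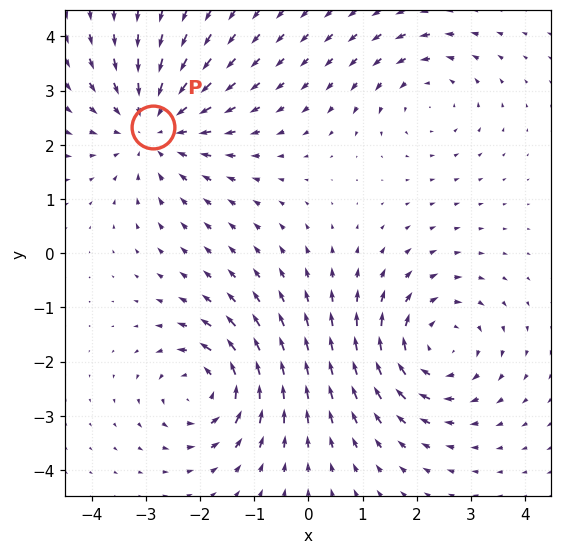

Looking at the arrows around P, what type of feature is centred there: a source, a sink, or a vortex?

At P (-2.9, 2.3) the arrows converge inward. Divergence about -4, curl ≈0 — negative divergence with near-zero curl is a sink.

sink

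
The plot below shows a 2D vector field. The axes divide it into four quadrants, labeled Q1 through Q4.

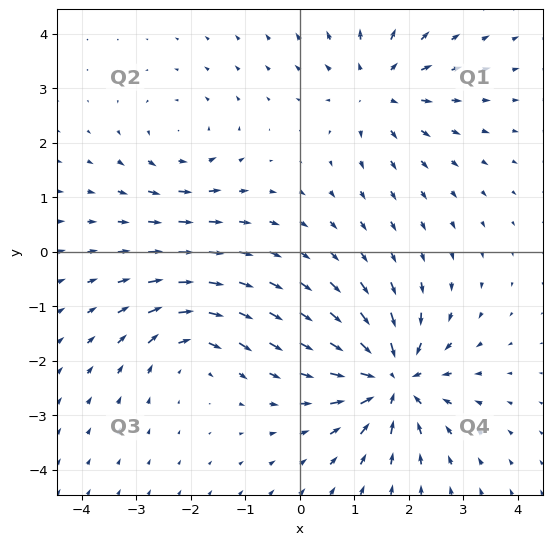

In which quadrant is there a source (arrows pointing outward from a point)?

The source sits at approximately (1.4, 3.0), which lies in quadrant Q1. The divergence there is about +4, positive as expected for a source.

Q1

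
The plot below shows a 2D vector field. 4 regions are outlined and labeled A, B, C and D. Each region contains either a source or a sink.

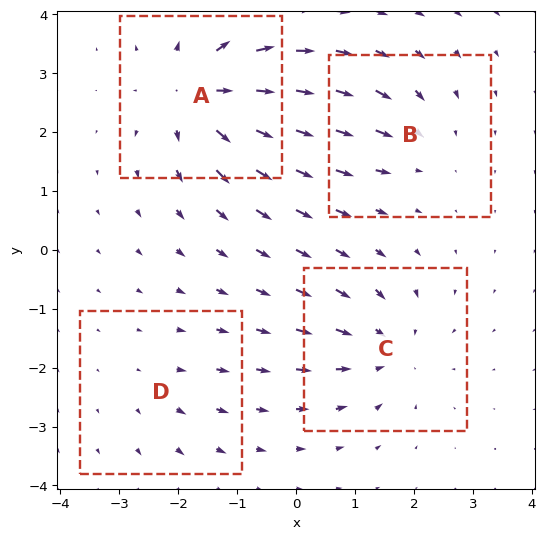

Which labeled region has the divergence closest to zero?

D

Divergence at each region's feature centre — A: about +7, B: about -4, C: about -5, D: about +2. Region D is closest to zero.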